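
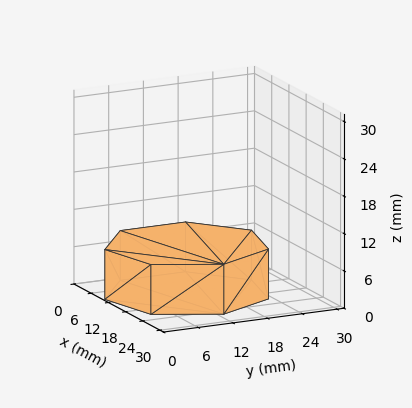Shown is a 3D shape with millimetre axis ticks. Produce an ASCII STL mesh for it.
Reading the render: the shape is a regular 7-sided prism (a cylinder approximated with 7 flat sides), circumscribed radius ≈ 13 mm, height ≈ 8 mm (dimensions read to the nearest mm from the axis ticks). For the STL, each face is triangulated and given an outward normal.

solid part
  facet normal 0.0000 0.0000 -1.0000
    outer loop
      vertex 10.11 25.67 0.00
      vertex 21.11 23.16 0.00
      vertex 26.00 13.00 0.00
    endloop
  endfacet
  facet normal 0.0000 0.0000 -1.0000
    outer loop
      vertex 1.29 18.64 0.00
      vertex 10.11 25.67 0.00
      vertex 26.00 13.00 0.00
    endloop
  endfacet
  facet normal 0.0000 0.0000 -1.0000
    outer loop
      vertex 1.29 7.36 0.00
      vertex 1.29 18.64 0.00
      vertex 26.00 13.00 0.00
    endloop
  endfacet
  facet normal 0.0000 0.0000 -1.0000
    outer loop
      vertex 10.11 0.33 0.00
      vertex 1.29 7.36 0.00
      vertex 26.00 13.00 0.00
    endloop
  endfacet
  facet normal 0.0000 0.0000 -1.0000
    outer loop
      vertex 21.11 2.84 0.00
      vertex 10.11 0.33 0.00
      vertex 26.00 13.00 0.00
    endloop
  endfacet
  facet normal 0.0000 0.0000 1.0000
    outer loop
      vertex 26.00 13.00 8.00
      vertex 21.11 23.16 8.00
      vertex 10.11 25.67 8.00
    endloop
  endfacet
  facet normal 0.0000 0.0000 1.0000
    outer loop
      vertex 26.00 13.00 8.00
      vertex 10.11 25.67 8.00
      vertex 1.29 18.64 8.00
    endloop
  endfacet
  facet normal 0.0000 0.0000 1.0000
    outer loop
      vertex 26.00 13.00 8.00
      vertex 1.29 18.64 8.00
      vertex 1.29 7.36 8.00
    endloop
  endfacet
  facet normal 0.0000 0.0000 1.0000
    outer loop
      vertex 26.00 13.00 8.00
      vertex 1.29 7.36 8.00
      vertex 10.11 0.33 8.00
    endloop
  endfacet
  facet normal 0.0000 0.0000 1.0000
    outer loop
      vertex 26.00 13.00 8.00
      vertex 10.11 0.33 8.00
      vertex 21.11 2.84 8.00
    endloop
  endfacet
  facet normal 0.9011 0.4337 0.0000
    outer loop
      vertex 26.00 13.00 0.00
      vertex 21.11 23.16 0.00
      vertex 21.11 23.16 8.00
    endloop
  endfacet
  facet normal 0.9011 0.4337 0.0000
    outer loop
      vertex 26.00 13.00 0.00
      vertex 21.11 23.16 8.00
      vertex 26.00 13.00 8.00
    endloop
  endfacet
  facet normal 0.2225 0.9749 0.0000
    outer loop
      vertex 21.11 23.16 0.00
      vertex 10.11 25.67 0.00
      vertex 10.11 25.67 8.00
    endloop
  endfacet
  facet normal 0.2225 0.9749 0.0000
    outer loop
      vertex 21.11 23.16 0.00
      vertex 10.11 25.67 8.00
      vertex 21.11 23.16 8.00
    endloop
  endfacet
  facet normal -0.6233 0.7820 0.0000
    outer loop
      vertex 10.11 25.67 0.00
      vertex 1.29 18.64 0.00
      vertex 1.29 18.64 8.00
    endloop
  endfacet
  facet normal -0.6233 0.7820 0.0000
    outer loop
      vertex 10.11 25.67 0.00
      vertex 1.29 18.64 8.00
      vertex 10.11 25.67 8.00
    endloop
  endfacet
  facet normal -1.0000 0.0000 0.0000
    outer loop
      vertex 1.29 18.64 0.00
      vertex 1.29 7.36 0.00
      vertex 1.29 7.36 8.00
    endloop
  endfacet
  facet normal -1.0000 0.0000 0.0000
    outer loop
      vertex 1.29 18.64 0.00
      vertex 1.29 7.36 8.00
      vertex 1.29 18.64 8.00
    endloop
  endfacet
  facet normal -0.6233 -0.7820 0.0000
    outer loop
      vertex 1.29 7.36 0.00
      vertex 10.11 0.33 0.00
      vertex 10.11 0.33 8.00
    endloop
  endfacet
  facet normal -0.6233 -0.7820 0.0000
    outer loop
      vertex 1.29 7.36 0.00
      vertex 10.11 0.33 8.00
      vertex 1.29 7.36 8.00
    endloop
  endfacet
  facet normal 0.2225 -0.9749 0.0000
    outer loop
      vertex 10.11 0.33 0.00
      vertex 21.11 2.84 0.00
      vertex 21.11 2.84 8.00
    endloop
  endfacet
  facet normal 0.2225 -0.9749 0.0000
    outer loop
      vertex 10.11 0.33 0.00
      vertex 21.11 2.84 8.00
      vertex 10.11 0.33 8.00
    endloop
  endfacet
  facet normal 0.9011 -0.4337 0.0000
    outer loop
      vertex 21.11 2.84 0.00
      vertex 26.00 13.00 0.00
      vertex 26.00 13.00 8.00
    endloop
  endfacet
  facet normal 0.9011 -0.4337 0.0000
    outer loop
      vertex 21.11 2.84 0.00
      vertex 26.00 13.00 8.00
      vertex 21.11 2.84 8.00
    endloop
  endfacet
endsolid part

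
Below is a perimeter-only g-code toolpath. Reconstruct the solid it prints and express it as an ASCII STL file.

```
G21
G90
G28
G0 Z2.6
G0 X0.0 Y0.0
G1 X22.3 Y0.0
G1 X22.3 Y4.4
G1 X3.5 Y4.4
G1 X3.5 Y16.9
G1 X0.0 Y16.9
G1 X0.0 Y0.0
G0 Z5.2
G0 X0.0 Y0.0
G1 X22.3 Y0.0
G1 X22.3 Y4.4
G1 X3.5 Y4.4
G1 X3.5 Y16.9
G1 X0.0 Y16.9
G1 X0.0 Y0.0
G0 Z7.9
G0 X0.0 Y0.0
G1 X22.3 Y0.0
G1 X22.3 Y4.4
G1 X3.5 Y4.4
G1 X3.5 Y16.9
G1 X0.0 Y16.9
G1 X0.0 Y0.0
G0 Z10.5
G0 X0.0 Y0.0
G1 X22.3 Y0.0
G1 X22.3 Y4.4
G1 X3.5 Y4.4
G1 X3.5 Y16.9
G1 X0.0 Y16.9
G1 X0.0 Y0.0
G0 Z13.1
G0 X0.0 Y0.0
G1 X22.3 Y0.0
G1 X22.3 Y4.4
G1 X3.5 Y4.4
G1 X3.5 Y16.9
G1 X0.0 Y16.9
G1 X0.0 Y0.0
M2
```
solid part
  facet normal 0.0000 0.0000 -1.0000
    outer loop
      vertex 22.3 4.4 0.0
      vertex 22.3 0.0 0.0
      vertex 0.0 0.0 0.0
    endloop
  endfacet
  facet normal 0.0000 0.0000 -1.0000
    outer loop
      vertex 3.5 4.4 0.0
      vertex 22.3 4.4 0.0
      vertex 0.0 0.0 0.0
    endloop
  endfacet
  facet normal 0.0000 0.0000 -1.0000
    outer loop
      vertex 3.5 16.9 0.0
      vertex 3.5 4.4 0.0
      vertex 0.0 0.0 0.0
    endloop
  endfacet
  facet normal 0.0000 0.0000 -1.0000
    outer loop
      vertex 0.0 16.9 0.0
      vertex 3.5 16.9 0.0
      vertex 0.0 0.0 0.0
    endloop
  endfacet
  facet normal 0.0000 0.0000 1.0000
    outer loop
      vertex 0.0 0.0 13.1
      vertex 22.3 0.0 13.1
      vertex 22.3 4.4 13.1
    endloop
  endfacet
  facet normal 0.0000 0.0000 1.0000
    outer loop
      vertex 0.0 0.0 13.1
      vertex 22.3 4.4 13.1
      vertex 3.5 4.4 13.1
    endloop
  endfacet
  facet normal 0.0000 0.0000 1.0000
    outer loop
      vertex 0.0 0.0 13.1
      vertex 3.5 4.4 13.1
      vertex 3.5 16.9 13.1
    endloop
  endfacet
  facet normal 0.0000 0.0000 1.0000
    outer loop
      vertex 0.0 0.0 13.1
      vertex 3.5 16.9 13.1
      vertex 0.0 16.9 13.1
    endloop
  endfacet
  facet normal 0.0000 -1.0000 0.0000
    outer loop
      vertex 0.0 0.0 0.0
      vertex 22.3 0.0 0.0
      vertex 22.3 0.0 13.1
    endloop
  endfacet
  facet normal 0.0000 -1.0000 0.0000
    outer loop
      vertex 0.0 0.0 0.0
      vertex 22.3 0.0 13.1
      vertex 0.0 0.0 13.1
    endloop
  endfacet
  facet normal 1.0000 0.0000 0.0000
    outer loop
      vertex 22.3 0.0 0.0
      vertex 22.3 4.4 0.0
      vertex 22.3 4.4 13.1
    endloop
  endfacet
  facet normal 1.0000 0.0000 0.0000
    outer loop
      vertex 22.3 0.0 0.0
      vertex 22.3 4.4 13.1
      vertex 22.3 0.0 13.1
    endloop
  endfacet
  facet normal 0.0000 1.0000 0.0000
    outer loop
      vertex 22.3 4.4 0.0
      vertex 3.5 4.4 0.0
      vertex 3.5 4.4 13.1
    endloop
  endfacet
  facet normal 0.0000 1.0000 0.0000
    outer loop
      vertex 22.3 4.4 0.0
      vertex 3.5 4.4 13.1
      vertex 22.3 4.4 13.1
    endloop
  endfacet
  facet normal 1.0000 0.0000 0.0000
    outer loop
      vertex 3.5 4.4 0.0
      vertex 3.5 16.9 0.0
      vertex 3.5 16.9 13.1
    endloop
  endfacet
  facet normal 1.0000 0.0000 0.0000
    outer loop
      vertex 3.5 4.4 0.0
      vertex 3.5 16.9 13.1
      vertex 3.5 4.4 13.1
    endloop
  endfacet
  facet normal 0.0000 1.0000 0.0000
    outer loop
      vertex 3.5 16.9 0.0
      vertex 0.0 16.9 0.0
      vertex 0.0 16.9 13.1
    endloop
  endfacet
  facet normal 0.0000 1.0000 0.0000
    outer loop
      vertex 3.5 16.9 0.0
      vertex 0.0 16.9 13.1
      vertex 3.5 16.9 13.1
    endloop
  endfacet
  facet normal -1.0000 0.0000 0.0000
    outer loop
      vertex 0.0 16.9 0.0
      vertex 0.0 0.0 0.0
      vertex 0.0 0.0 13.1
    endloop
  endfacet
  facet normal -1.0000 0.0000 0.0000
    outer loop
      vertex 0.0 16.9 0.0
      vertex 0.0 0.0 13.1
      vertex 0.0 16.9 13.1
    endloop
  endfacet
endsolid part

The G0 Z moves step by Δz≈2.6 mm. Every layer's G1 loop is the same polygon, so the solid is a straight extrusion of it from z=0 to z≈13.1. Closing with flat bottom and top caps and triangulating gives 20 facets — an L-shaped prism: outer 22.3 × 16.9 mm, arm thicknesses ≈ 4.4 mm (horizontal) and 3.5 mm (vertical), extruded 13.1 mm in z.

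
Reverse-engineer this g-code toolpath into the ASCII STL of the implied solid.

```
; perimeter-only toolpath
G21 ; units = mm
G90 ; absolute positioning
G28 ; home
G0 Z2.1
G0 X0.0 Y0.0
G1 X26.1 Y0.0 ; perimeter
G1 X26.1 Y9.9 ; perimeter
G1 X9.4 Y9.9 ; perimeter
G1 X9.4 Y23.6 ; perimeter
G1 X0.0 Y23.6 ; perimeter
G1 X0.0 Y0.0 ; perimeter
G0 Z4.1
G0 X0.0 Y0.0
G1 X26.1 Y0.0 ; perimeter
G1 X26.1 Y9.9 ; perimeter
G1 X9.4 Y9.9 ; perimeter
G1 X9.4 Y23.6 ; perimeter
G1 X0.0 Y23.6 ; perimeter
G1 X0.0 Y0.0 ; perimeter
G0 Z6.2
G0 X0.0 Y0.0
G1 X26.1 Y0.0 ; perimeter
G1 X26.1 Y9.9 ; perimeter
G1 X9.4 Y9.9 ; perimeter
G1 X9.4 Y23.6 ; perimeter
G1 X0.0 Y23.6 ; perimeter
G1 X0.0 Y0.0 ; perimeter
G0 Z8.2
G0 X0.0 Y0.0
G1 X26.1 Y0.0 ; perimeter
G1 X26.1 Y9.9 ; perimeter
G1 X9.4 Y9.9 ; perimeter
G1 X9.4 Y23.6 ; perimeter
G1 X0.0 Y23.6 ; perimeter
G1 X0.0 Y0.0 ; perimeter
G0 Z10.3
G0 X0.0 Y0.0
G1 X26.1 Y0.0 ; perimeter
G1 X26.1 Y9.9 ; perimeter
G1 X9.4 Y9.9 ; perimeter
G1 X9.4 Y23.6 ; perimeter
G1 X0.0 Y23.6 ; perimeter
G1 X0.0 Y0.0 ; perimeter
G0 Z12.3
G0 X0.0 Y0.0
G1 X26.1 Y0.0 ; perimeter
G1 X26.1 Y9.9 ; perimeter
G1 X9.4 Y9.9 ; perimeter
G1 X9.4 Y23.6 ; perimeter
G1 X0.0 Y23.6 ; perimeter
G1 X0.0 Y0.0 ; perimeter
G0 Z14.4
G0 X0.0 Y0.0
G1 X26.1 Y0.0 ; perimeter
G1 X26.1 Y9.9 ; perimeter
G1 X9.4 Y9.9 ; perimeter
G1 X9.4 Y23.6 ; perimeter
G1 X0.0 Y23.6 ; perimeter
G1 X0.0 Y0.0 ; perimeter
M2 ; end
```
solid part
  facet normal 0.0000 0.0000 -1.0000
    outer loop
      vertex 26.1 9.9 0.0
      vertex 26.1 0.0 0.0
      vertex 0.0 0.0 0.0
    endloop
  endfacet
  facet normal 0.0000 0.0000 -1.0000
    outer loop
      vertex 9.4 9.9 0.0
      vertex 26.1 9.9 0.0
      vertex 0.0 0.0 0.0
    endloop
  endfacet
  facet normal 0.0000 0.0000 -1.0000
    outer loop
      vertex 9.4 23.6 0.0
      vertex 9.4 9.9 0.0
      vertex 0.0 0.0 0.0
    endloop
  endfacet
  facet normal 0.0000 0.0000 -1.0000
    outer loop
      vertex 0.0 23.6 0.0
      vertex 9.4 23.6 0.0
      vertex 0.0 0.0 0.0
    endloop
  endfacet
  facet normal 0.0000 0.0000 1.0000
    outer loop
      vertex 0.0 0.0 14.4
      vertex 26.1 0.0 14.4
      vertex 26.1 9.9 14.4
    endloop
  endfacet
  facet normal 0.0000 0.0000 1.0000
    outer loop
      vertex 0.0 0.0 14.4
      vertex 26.1 9.9 14.4
      vertex 9.4 9.9 14.4
    endloop
  endfacet
  facet normal 0.0000 0.0000 1.0000
    outer loop
      vertex 0.0 0.0 14.4
      vertex 9.4 9.9 14.4
      vertex 9.4 23.6 14.4
    endloop
  endfacet
  facet normal 0.0000 0.0000 1.0000
    outer loop
      vertex 0.0 0.0 14.4
      vertex 9.4 23.6 14.4
      vertex 0.0 23.6 14.4
    endloop
  endfacet
  facet normal 0.0000 -1.0000 0.0000
    outer loop
      vertex 0.0 0.0 0.0
      vertex 26.1 0.0 0.0
      vertex 26.1 0.0 14.4
    endloop
  endfacet
  facet normal 0.0000 -1.0000 0.0000
    outer loop
      vertex 0.0 0.0 0.0
      vertex 26.1 0.0 14.4
      vertex 0.0 0.0 14.4
    endloop
  endfacet
  facet normal 1.0000 0.0000 0.0000
    outer loop
      vertex 26.1 0.0 0.0
      vertex 26.1 9.9 0.0
      vertex 26.1 9.9 14.4
    endloop
  endfacet
  facet normal 1.0000 0.0000 0.0000
    outer loop
      vertex 26.1 0.0 0.0
      vertex 26.1 9.9 14.4
      vertex 26.1 0.0 14.4
    endloop
  endfacet
  facet normal 0.0000 1.0000 0.0000
    outer loop
      vertex 26.1 9.9 0.0
      vertex 9.4 9.9 0.0
      vertex 9.4 9.9 14.4
    endloop
  endfacet
  facet normal 0.0000 1.0000 0.0000
    outer loop
      vertex 26.1 9.9 0.0
      vertex 9.4 9.9 14.4
      vertex 26.1 9.9 14.4
    endloop
  endfacet
  facet normal 1.0000 0.0000 0.0000
    outer loop
      vertex 9.4 9.9 0.0
      vertex 9.4 23.6 0.0
      vertex 9.4 23.6 14.4
    endloop
  endfacet
  facet normal 1.0000 0.0000 0.0000
    outer loop
      vertex 9.4 9.9 0.0
      vertex 9.4 23.6 14.4
      vertex 9.4 9.9 14.4
    endloop
  endfacet
  facet normal 0.0000 1.0000 0.0000
    outer loop
      vertex 9.4 23.6 0.0
      vertex 0.0 23.6 0.0
      vertex 0.0 23.6 14.4
    endloop
  endfacet
  facet normal 0.0000 1.0000 0.0000
    outer loop
      vertex 9.4 23.6 0.0
      vertex 0.0 23.6 14.4
      vertex 9.4 23.6 14.4
    endloop
  endfacet
  facet normal -1.0000 0.0000 0.0000
    outer loop
      vertex 0.0 23.6 0.0
      vertex 0.0 0.0 0.0
      vertex 0.0 0.0 14.4
    endloop
  endfacet
  facet normal -1.0000 0.0000 0.0000
    outer loop
      vertex 0.0 23.6 0.0
      vertex 0.0 0.0 14.4
      vertex 0.0 23.6 14.4
    endloop
  endfacet
endsolid part

The G0 Z moves step by Δz≈2.1 mm. Every layer's G1 loop is the same polygon, so the solid is a straight extrusion of it from z=0 to z≈14.4. Closing with flat bottom and top caps and triangulating gives 20 facets — an L-shaped prism: outer 26.1 × 23.6 mm, arm thicknesses ≈ 9.9 mm (horizontal) and 9.4 mm (vertical), extruded 14.4 mm in z.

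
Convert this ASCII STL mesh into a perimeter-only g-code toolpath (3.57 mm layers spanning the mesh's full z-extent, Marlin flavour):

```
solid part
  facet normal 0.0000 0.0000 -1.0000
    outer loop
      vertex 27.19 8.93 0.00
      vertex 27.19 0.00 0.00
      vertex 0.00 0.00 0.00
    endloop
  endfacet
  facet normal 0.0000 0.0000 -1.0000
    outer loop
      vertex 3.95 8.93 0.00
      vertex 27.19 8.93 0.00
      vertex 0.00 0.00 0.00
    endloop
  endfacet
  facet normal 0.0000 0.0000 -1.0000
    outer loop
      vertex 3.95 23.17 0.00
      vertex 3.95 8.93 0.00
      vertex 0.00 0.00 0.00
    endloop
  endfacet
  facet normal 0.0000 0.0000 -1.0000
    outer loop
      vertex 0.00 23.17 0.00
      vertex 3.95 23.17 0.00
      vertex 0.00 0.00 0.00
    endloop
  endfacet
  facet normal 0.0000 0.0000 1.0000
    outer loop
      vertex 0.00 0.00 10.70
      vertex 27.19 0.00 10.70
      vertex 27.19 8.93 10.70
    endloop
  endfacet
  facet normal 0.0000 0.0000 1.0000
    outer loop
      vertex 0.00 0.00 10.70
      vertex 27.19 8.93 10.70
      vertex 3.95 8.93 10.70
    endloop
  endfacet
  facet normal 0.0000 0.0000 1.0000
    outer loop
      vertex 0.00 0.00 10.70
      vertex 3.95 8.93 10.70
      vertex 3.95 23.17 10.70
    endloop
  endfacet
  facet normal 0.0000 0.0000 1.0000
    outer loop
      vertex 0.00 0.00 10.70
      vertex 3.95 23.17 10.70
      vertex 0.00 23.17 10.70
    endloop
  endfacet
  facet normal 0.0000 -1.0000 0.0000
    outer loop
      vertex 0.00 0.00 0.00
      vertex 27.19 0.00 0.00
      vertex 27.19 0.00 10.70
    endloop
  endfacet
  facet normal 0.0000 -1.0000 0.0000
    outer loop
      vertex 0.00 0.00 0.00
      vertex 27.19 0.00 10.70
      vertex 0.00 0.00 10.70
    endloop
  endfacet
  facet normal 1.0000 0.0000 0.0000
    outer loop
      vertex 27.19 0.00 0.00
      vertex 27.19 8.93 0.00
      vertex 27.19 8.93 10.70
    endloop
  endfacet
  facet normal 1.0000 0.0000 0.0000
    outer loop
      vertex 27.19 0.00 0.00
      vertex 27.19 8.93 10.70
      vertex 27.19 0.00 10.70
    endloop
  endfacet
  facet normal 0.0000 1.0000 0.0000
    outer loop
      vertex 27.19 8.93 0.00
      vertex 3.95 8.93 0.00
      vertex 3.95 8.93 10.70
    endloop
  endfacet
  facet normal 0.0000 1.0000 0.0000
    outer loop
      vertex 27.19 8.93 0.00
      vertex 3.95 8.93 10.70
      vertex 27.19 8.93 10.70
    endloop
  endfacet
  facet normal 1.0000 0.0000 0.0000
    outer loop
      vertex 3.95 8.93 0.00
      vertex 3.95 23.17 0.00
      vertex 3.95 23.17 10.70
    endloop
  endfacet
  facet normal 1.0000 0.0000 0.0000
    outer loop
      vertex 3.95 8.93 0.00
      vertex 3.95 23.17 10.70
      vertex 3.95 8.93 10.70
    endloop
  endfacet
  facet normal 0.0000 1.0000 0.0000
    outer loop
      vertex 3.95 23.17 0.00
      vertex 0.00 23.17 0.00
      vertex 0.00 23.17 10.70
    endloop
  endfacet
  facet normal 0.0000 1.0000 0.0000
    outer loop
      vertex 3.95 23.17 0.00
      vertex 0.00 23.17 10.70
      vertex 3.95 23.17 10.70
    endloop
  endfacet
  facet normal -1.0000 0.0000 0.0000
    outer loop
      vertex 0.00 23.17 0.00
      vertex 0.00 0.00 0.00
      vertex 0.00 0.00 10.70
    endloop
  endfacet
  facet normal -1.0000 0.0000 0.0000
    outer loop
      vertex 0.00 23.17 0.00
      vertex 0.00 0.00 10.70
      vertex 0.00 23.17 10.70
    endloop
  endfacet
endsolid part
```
; perimeter-only toolpath
G21 ; units = mm
G90 ; absolute positioning
G28 ; home
; layer 1
G0 Z3.57
G0 X0.00 Y0.00
G1 X27.19 Y0.00
G1 X27.19 Y8.93
G1 X3.95 Y8.93
G1 X3.95 Y23.17
G1 X0.00 Y23.17
G1 X0.00 Y0.00
; layer 2
G0 Z7.13
G0 X0.00 Y0.00
G1 X27.19 Y0.00
G1 X27.19 Y8.93
G1 X3.95 Y8.93
G1 X3.95 Y23.17
G1 X0.00 Y23.17
G1 X0.00 Y0.00
; layer 3
G0 Z10.70
G0 X0.00 Y0.00
G1 X27.19 Y0.00
G1 X27.19 Y8.93
G1 X3.95 Y8.93
G1 X3.95 Y23.17
G1 X0.00 Y23.17
G1 X0.00 Y0.00
M2 ; end

The solid is an L-shaped prism: outer 27.2 × 23.2 mm, arm thicknesses ≈ 8.93 mm (horizontal) and 3.95 mm (vertical), extruded 10.7 mm in z. Slicing at Δz = 3.57 mm — 3 equal slices spanning the solid's height, so layer i sits at z = i·h/3 — gives 3 non-empty perimeters. Each is a 6-segment closed polygon; G0 lifts to the layer z and rapids to the start vertex, then G1 traces the edges.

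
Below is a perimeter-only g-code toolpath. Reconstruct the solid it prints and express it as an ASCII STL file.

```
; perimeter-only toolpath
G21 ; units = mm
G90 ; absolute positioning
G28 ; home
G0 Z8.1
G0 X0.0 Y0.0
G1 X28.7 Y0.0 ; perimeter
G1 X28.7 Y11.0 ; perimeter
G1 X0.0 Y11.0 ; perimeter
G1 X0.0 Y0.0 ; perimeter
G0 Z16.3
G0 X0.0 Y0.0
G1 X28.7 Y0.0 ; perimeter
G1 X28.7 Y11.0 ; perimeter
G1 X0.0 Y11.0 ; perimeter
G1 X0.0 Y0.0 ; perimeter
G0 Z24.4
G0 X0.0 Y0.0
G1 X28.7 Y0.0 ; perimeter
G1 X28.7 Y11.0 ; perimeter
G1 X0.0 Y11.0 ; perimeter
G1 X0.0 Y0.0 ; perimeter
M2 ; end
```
solid part
  facet normal 0.0000 0.0000 -1.0000
    outer loop
      vertex 28.7 11.0 0.0
      vertex 28.7 0.0 0.0
      vertex 0.0 0.0 0.0
    endloop
  endfacet
  facet normal 0.0000 0.0000 -1.0000
    outer loop
      vertex 0.0 11.0 0.0
      vertex 28.7 11.0 0.0
      vertex 0.0 0.0 0.0
    endloop
  endfacet
  facet normal 0.0000 0.0000 1.0000
    outer loop
      vertex 0.0 0.0 24.4
      vertex 28.7 0.0 24.4
      vertex 28.7 11.0 24.4
    endloop
  endfacet
  facet normal 0.0000 0.0000 1.0000
    outer loop
      vertex 0.0 0.0 24.4
      vertex 28.7 11.0 24.4
      vertex 0.0 11.0 24.4
    endloop
  endfacet
  facet normal 0.0000 -1.0000 0.0000
    outer loop
      vertex 0.0 0.0 0.0
      vertex 28.7 0.0 0.0
      vertex 28.7 0.0 24.4
    endloop
  endfacet
  facet normal 0.0000 -1.0000 0.0000
    outer loop
      vertex 0.0 0.0 0.0
      vertex 28.7 0.0 24.4
      vertex 0.0 0.0 24.4
    endloop
  endfacet
  facet normal 0.0000 1.0000 0.0000
    outer loop
      vertex 28.7 11.0 24.4
      vertex 28.7 11.0 0.0
      vertex 0.0 11.0 0.0
    endloop
  endfacet
  facet normal 0.0000 1.0000 0.0000
    outer loop
      vertex 0.0 11.0 24.4
      vertex 28.7 11.0 24.4
      vertex 0.0 11.0 0.0
    endloop
  endfacet
  facet normal -1.0000 0.0000 0.0000
    outer loop
      vertex 0.0 11.0 24.4
      vertex 0.0 11.0 0.0
      vertex 0.0 0.0 0.0
    endloop
  endfacet
  facet normal -1.0000 0.0000 0.0000
    outer loop
      vertex 0.0 0.0 24.4
      vertex 0.0 11.0 24.4
      vertex 0.0 0.0 0.0
    endloop
  endfacet
  facet normal 1.0000 0.0000 0.0000
    outer loop
      vertex 28.7 0.0 0.0
      vertex 28.7 11.0 0.0
      vertex 28.7 11.0 24.4
    endloop
  endfacet
  facet normal 1.0000 0.0000 0.0000
    outer loop
      vertex 28.7 0.0 0.0
      vertex 28.7 11.0 24.4
      vertex 28.7 0.0 24.4
    endloop
  endfacet
endsolid part

The G0 Z moves step by Δz≈8.1 mm. Every layer's G1 loop is the same polygon, so the solid is a straight extrusion of it from z=0 to z≈24.4. Closing with flat bottom and top caps and triangulating gives 12 facets — a rectangular box, roughly 28.7 × 11 mm footprint and 24.4 mm tall.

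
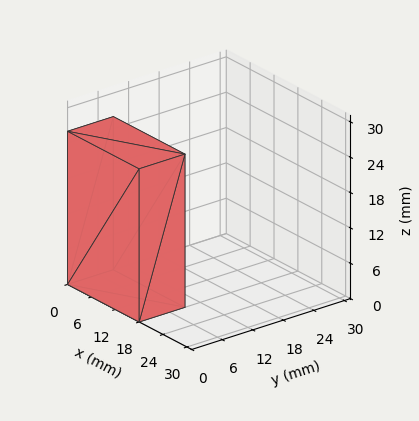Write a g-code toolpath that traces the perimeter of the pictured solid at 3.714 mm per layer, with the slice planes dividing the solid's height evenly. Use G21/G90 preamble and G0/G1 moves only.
Reading the render: the shape is a rectangular box, roughly 18 × 9 mm footprint and 26 mm tall (dimensions read to the nearest mm from the axis ticks). For the g-code, the solid's height is divided into equal slices at the stated Δz and each level perimeter traced with G1 moves after a G0 lift.

; perimeter-only toolpath
G21 ; units = mm
G90 ; absolute positioning
G28 ; home
; layer 1
G0 Z3.714
G0 X0.000 Y0.000
G1 X18.000 Y0.000
G1 X18.000 Y9.000
G1 X0.000 Y9.000
G1 X0.000 Y0.000
; layer 2
G0 Z7.429
G0 X0.000 Y0.000
G1 X18.000 Y0.000
G1 X18.000 Y9.000
G1 X0.000 Y9.000
G1 X0.000 Y0.000
; layer 3
G0 Z11.143
G0 X0.000 Y0.000
G1 X18.000 Y0.000
G1 X18.000 Y9.000
G1 X0.000 Y9.000
G1 X0.000 Y0.000
; layer 4
G0 Z14.857
G0 X0.000 Y0.000
G1 X18.000 Y0.000
G1 X18.000 Y9.000
G1 X0.000 Y9.000
G1 X0.000 Y0.000
; layer 5
G0 Z18.571
G0 X0.000 Y0.000
G1 X18.000 Y0.000
G1 X18.000 Y9.000
G1 X0.000 Y9.000
G1 X0.000 Y0.000
; layer 6
G0 Z22.286
G0 X0.000 Y0.000
G1 X18.000 Y0.000
G1 X18.000 Y9.000
G1 X0.000 Y9.000
G1 X0.000 Y0.000
; layer 7
G0 Z26.000
G0 X0.000 Y0.000
G1 X18.000 Y0.000
G1 X18.000 Y9.000
G1 X0.000 Y9.000
G1 X0.000 Y0.000
M2 ; end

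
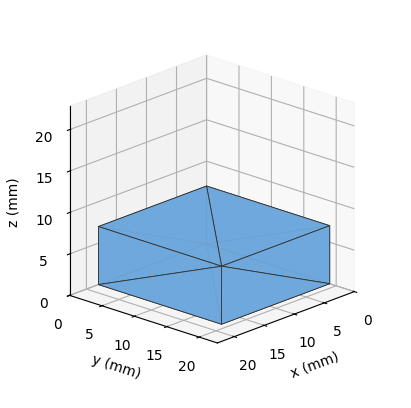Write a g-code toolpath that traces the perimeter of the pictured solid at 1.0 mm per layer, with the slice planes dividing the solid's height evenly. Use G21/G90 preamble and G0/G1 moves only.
Reading the render: the shape is a rectangular box, roughly 18 × 19 mm footprint and 7 mm tall (dimensions read to the nearest mm from the axis ticks). For the g-code, the solid's height is divided into equal slices at the stated Δz and each level perimeter traced with G1 moves after a G0 lift.

; perimeter-only toolpath
G21 ; units = mm
G90 ; absolute positioning
G28 ; home
; layer 1
G0 Z1.0
G0 X0.0 Y0.0
G1 X18.0 Y0.0
G1 X18.0 Y19.0
G1 X0.0 Y19.0
G1 X0.0 Y0.0
; layer 2
G0 Z2.0
G0 X0.0 Y0.0
G1 X18.0 Y0.0
G1 X18.0 Y19.0
G1 X0.0 Y19.0
G1 X0.0 Y0.0
; layer 3
G0 Z3.0
G0 X0.0 Y0.0
G1 X18.0 Y0.0
G1 X18.0 Y19.0
G1 X0.0 Y19.0
G1 X0.0 Y0.0
; layer 4
G0 Z4.0
G0 X0.0 Y0.0
G1 X18.0 Y0.0
G1 X18.0 Y19.0
G1 X0.0 Y19.0
G1 X0.0 Y0.0
; layer 5
G0 Z5.0
G0 X0.0 Y0.0
G1 X18.0 Y0.0
G1 X18.0 Y19.0
G1 X0.0 Y19.0
G1 X0.0 Y0.0
; layer 6
G0 Z6.0
G0 X0.0 Y0.0
G1 X18.0 Y0.0
G1 X18.0 Y19.0
G1 X0.0 Y19.0
G1 X0.0 Y0.0
; layer 7
G0 Z7.0
G0 X0.0 Y0.0
G1 X18.0 Y0.0
G1 X18.0 Y19.0
G1 X0.0 Y19.0
G1 X0.0 Y0.0
M2 ; end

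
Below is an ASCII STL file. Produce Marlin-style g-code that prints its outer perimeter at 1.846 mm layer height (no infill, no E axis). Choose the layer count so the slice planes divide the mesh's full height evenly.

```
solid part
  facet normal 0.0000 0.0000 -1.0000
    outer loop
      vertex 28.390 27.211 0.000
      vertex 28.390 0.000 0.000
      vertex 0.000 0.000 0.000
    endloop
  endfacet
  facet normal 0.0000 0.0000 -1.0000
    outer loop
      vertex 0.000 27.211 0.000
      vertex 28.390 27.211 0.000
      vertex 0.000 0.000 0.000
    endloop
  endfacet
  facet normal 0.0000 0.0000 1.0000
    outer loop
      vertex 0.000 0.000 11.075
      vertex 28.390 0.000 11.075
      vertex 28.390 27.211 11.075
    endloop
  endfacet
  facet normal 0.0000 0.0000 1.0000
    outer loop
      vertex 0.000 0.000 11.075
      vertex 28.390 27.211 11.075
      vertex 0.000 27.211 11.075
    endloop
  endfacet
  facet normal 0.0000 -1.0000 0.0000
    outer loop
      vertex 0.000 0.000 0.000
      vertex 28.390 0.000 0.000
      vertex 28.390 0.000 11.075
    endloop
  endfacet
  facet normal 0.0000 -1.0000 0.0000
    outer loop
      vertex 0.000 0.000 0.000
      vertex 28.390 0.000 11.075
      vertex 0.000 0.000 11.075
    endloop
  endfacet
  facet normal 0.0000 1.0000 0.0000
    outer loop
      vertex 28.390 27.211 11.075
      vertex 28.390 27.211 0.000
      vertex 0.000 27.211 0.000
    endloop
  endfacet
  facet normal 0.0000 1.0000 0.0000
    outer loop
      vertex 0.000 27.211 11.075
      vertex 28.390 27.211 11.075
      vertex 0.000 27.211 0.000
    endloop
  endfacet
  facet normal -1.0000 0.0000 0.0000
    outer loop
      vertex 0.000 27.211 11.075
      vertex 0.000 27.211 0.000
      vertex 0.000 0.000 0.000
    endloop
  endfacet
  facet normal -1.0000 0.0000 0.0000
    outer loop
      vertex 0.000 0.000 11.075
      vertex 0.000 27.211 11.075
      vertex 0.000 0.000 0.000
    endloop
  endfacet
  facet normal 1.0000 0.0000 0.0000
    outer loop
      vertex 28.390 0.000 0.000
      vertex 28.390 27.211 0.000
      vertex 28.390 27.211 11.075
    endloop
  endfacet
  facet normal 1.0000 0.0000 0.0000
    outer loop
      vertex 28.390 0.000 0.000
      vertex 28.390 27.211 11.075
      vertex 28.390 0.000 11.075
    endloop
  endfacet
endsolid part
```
; perimeter-only toolpath
G21 ; units = mm
G90 ; absolute positioning
G28 ; home
; layer 1
G0 Z1.846
G0 X0.000 Y0.000
G1 X28.390 Y0.000
G1 X28.390 Y27.211
G1 X0.000 Y27.211
G1 X0.000 Y0.000
; layer 2
G0 Z3.692
G0 X0.000 Y0.000
G1 X28.390 Y0.000
G1 X28.390 Y27.211
G1 X0.000 Y27.211
G1 X0.000 Y0.000
; layer 3
G0 Z5.537
G0 X0.000 Y0.000
G1 X28.390 Y0.000
G1 X28.390 Y27.211
G1 X0.000 Y27.211
G1 X0.000 Y0.000
; layer 4
G0 Z7.383
G0 X0.000 Y0.000
G1 X28.390 Y0.000
G1 X28.390 Y27.211
G1 X0.000 Y27.211
G1 X0.000 Y0.000
; layer 5
G0 Z9.229
G0 X0.000 Y0.000
G1 X28.390 Y0.000
G1 X28.390 Y27.211
G1 X0.000 Y27.211
G1 X0.000 Y0.000
; layer 6
G0 Z11.075
G0 X0.000 Y0.000
G1 X28.390 Y0.000
G1 X28.390 Y27.211
G1 X0.000 Y27.211
G1 X0.000 Y0.000
M2 ; end

The solid is a rectangular box, roughly 28.4 × 27.2 mm footprint and 11.1 mm tall. Slicing at Δz = 1.846 mm — 6 equal slices spanning the solid's height, so layer i sits at z = i·h/6 — gives 6 non-empty perimeters. Each is a 4-segment closed polygon; G0 lifts to the layer z and rapids to the start vertex, then G1 traces the edges.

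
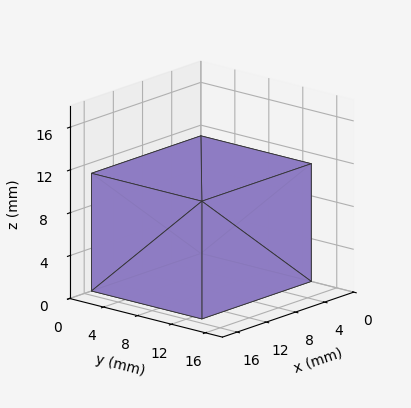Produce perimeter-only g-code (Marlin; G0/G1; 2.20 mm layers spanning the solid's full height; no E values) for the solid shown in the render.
Reading the render: the shape is a rectangular box, roughly 15 × 13 mm footprint and 11 mm tall (dimensions read to the nearest mm from the axis ticks). For the g-code, the solid's height is divided into equal slices at the stated Δz and each level perimeter traced with G1 moves after a G0 lift.

; perimeter-only toolpath
G21 ; units = mm
G90 ; absolute positioning
G28 ; home
; layer 1
G0 Z2.20
G0 X0.00 Y0.00
G1 X15.00 Y0.00
G1 X15.00 Y13.00
G1 X0.00 Y13.00
G1 X0.00 Y0.00
; layer 2
G0 Z4.40
G0 X0.00 Y0.00
G1 X15.00 Y0.00
G1 X15.00 Y13.00
G1 X0.00 Y13.00
G1 X0.00 Y0.00
; layer 3
G0 Z6.60
G0 X0.00 Y0.00
G1 X15.00 Y0.00
G1 X15.00 Y13.00
G1 X0.00 Y13.00
G1 X0.00 Y0.00
; layer 4
G0 Z8.80
G0 X0.00 Y0.00
G1 X15.00 Y0.00
G1 X15.00 Y13.00
G1 X0.00 Y13.00
G1 X0.00 Y0.00
; layer 5
G0 Z11.00
G0 X0.00 Y0.00
G1 X15.00 Y0.00
G1 X15.00 Y13.00
G1 X0.00 Y13.00
G1 X0.00 Y0.00
M2 ; end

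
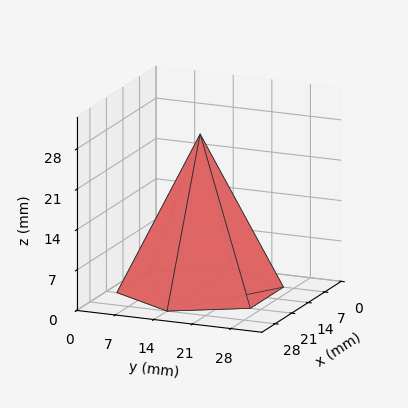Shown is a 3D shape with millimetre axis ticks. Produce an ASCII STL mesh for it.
Reading the render: the shape is a regular 6-sided pyramid, base circumscribed radius ≈ 14 mm, apex at z ≈ 27 mm (dimensions read to the nearest mm from the axis ticks). For the STL, each face is triangulated and given an outward normal.

solid part
  facet normal 0.0000 0.0000 -1.0000
    outer loop
      vertex 7.0 26.1 0.0
      vertex 21.0 26.1 0.0
      vertex 28.0 14.0 0.0
    endloop
  endfacet
  facet normal 0.0000 0.0000 -1.0000
    outer loop
      vertex 0.0 14.0 0.0
      vertex 7.0 26.1 0.0
      vertex 28.0 14.0 0.0
    endloop
  endfacet
  facet normal 0.0000 0.0000 -1.0000
    outer loop
      vertex 7.0 1.9 0.0
      vertex 0.0 14.0 0.0
      vertex 28.0 14.0 0.0
    endloop
  endfacet
  facet normal 0.0000 0.0000 -1.0000
    outer loop
      vertex 21.0 1.9 0.0
      vertex 7.0 1.9 0.0
      vertex 28.0 14.0 0.0
    endloop
  endfacet
  facet normal 0.7897 0.4568 0.4095
    outer loop
      vertex 28.0 14.0 0.0
      vertex 21.0 26.1 0.0
      vertex 14.0 14.0 27.0
    endloop
  endfacet
  facet normal 0.0000 0.9126 0.4090
    outer loop
      vertex 21.0 26.1 0.0
      vertex 7.0 26.1 0.0
      vertex 14.0 14.0 27.0
    endloop
  endfacet
  facet normal -0.7897 0.4568 0.4095
    outer loop
      vertex 7.0 26.1 0.0
      vertex 0.0 14.0 0.0
      vertex 14.0 14.0 27.0
    endloop
  endfacet
  facet normal -0.7897 -0.4568 0.4095
    outer loop
      vertex 0.0 14.0 0.0
      vertex 7.0 1.9 0.0
      vertex 14.0 14.0 27.0
    endloop
  endfacet
  facet normal 0.0000 -0.9126 0.4090
    outer loop
      vertex 7.0 1.9 0.0
      vertex 21.0 1.9 0.0
      vertex 14.0 14.0 27.0
    endloop
  endfacet
  facet normal 0.7897 -0.4568 0.4095
    outer loop
      vertex 21.0 1.9 0.0
      vertex 28.0 14.0 0.0
      vertex 14.0 14.0 27.0
    endloop
  endfacet
endsolid part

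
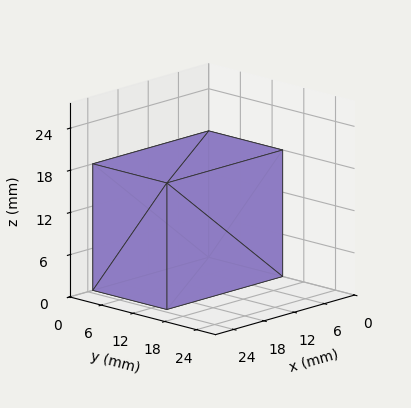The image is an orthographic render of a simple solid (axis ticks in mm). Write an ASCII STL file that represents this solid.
Reading the render: the shape is a rectangular box, roughly 23 × 14 mm footprint and 18 mm tall (dimensions read to the nearest mm from the axis ticks). For the STL, each face is triangulated and given an outward normal.

solid part
  facet normal 0.0000 0.0000 -1.0000
    outer loop
      vertex 23.00 14.00 0.00
      vertex 23.00 0.00 0.00
      vertex 0.00 0.00 0.00
    endloop
  endfacet
  facet normal 0.0000 0.0000 -1.0000
    outer loop
      vertex 0.00 14.00 0.00
      vertex 23.00 14.00 0.00
      vertex 0.00 0.00 0.00
    endloop
  endfacet
  facet normal 0.0000 0.0000 1.0000
    outer loop
      vertex 0.00 0.00 18.00
      vertex 23.00 0.00 18.00
      vertex 23.00 14.00 18.00
    endloop
  endfacet
  facet normal 0.0000 0.0000 1.0000
    outer loop
      vertex 0.00 0.00 18.00
      vertex 23.00 14.00 18.00
      vertex 0.00 14.00 18.00
    endloop
  endfacet
  facet normal 0.0000 -1.0000 0.0000
    outer loop
      vertex 0.00 0.00 0.00
      vertex 23.00 0.00 0.00
      vertex 23.00 0.00 18.00
    endloop
  endfacet
  facet normal 0.0000 -1.0000 0.0000
    outer loop
      vertex 0.00 0.00 0.00
      vertex 23.00 0.00 18.00
      vertex 0.00 0.00 18.00
    endloop
  endfacet
  facet normal 0.0000 1.0000 0.0000
    outer loop
      vertex 23.00 14.00 18.00
      vertex 23.00 14.00 0.00
      vertex 0.00 14.00 0.00
    endloop
  endfacet
  facet normal 0.0000 1.0000 0.0000
    outer loop
      vertex 0.00 14.00 18.00
      vertex 23.00 14.00 18.00
      vertex 0.00 14.00 0.00
    endloop
  endfacet
  facet normal -1.0000 0.0000 0.0000
    outer loop
      vertex 0.00 14.00 18.00
      vertex 0.00 14.00 0.00
      vertex 0.00 0.00 0.00
    endloop
  endfacet
  facet normal -1.0000 0.0000 0.0000
    outer loop
      vertex 0.00 0.00 18.00
      vertex 0.00 14.00 18.00
      vertex 0.00 0.00 0.00
    endloop
  endfacet
  facet normal 1.0000 0.0000 0.0000
    outer loop
      vertex 23.00 0.00 0.00
      vertex 23.00 14.00 0.00
      vertex 23.00 14.00 18.00
    endloop
  endfacet
  facet normal 1.0000 0.0000 0.0000
    outer loop
      vertex 23.00 0.00 0.00
      vertex 23.00 14.00 18.00
      vertex 23.00 0.00 18.00
    endloop
  endfacet
endsolid part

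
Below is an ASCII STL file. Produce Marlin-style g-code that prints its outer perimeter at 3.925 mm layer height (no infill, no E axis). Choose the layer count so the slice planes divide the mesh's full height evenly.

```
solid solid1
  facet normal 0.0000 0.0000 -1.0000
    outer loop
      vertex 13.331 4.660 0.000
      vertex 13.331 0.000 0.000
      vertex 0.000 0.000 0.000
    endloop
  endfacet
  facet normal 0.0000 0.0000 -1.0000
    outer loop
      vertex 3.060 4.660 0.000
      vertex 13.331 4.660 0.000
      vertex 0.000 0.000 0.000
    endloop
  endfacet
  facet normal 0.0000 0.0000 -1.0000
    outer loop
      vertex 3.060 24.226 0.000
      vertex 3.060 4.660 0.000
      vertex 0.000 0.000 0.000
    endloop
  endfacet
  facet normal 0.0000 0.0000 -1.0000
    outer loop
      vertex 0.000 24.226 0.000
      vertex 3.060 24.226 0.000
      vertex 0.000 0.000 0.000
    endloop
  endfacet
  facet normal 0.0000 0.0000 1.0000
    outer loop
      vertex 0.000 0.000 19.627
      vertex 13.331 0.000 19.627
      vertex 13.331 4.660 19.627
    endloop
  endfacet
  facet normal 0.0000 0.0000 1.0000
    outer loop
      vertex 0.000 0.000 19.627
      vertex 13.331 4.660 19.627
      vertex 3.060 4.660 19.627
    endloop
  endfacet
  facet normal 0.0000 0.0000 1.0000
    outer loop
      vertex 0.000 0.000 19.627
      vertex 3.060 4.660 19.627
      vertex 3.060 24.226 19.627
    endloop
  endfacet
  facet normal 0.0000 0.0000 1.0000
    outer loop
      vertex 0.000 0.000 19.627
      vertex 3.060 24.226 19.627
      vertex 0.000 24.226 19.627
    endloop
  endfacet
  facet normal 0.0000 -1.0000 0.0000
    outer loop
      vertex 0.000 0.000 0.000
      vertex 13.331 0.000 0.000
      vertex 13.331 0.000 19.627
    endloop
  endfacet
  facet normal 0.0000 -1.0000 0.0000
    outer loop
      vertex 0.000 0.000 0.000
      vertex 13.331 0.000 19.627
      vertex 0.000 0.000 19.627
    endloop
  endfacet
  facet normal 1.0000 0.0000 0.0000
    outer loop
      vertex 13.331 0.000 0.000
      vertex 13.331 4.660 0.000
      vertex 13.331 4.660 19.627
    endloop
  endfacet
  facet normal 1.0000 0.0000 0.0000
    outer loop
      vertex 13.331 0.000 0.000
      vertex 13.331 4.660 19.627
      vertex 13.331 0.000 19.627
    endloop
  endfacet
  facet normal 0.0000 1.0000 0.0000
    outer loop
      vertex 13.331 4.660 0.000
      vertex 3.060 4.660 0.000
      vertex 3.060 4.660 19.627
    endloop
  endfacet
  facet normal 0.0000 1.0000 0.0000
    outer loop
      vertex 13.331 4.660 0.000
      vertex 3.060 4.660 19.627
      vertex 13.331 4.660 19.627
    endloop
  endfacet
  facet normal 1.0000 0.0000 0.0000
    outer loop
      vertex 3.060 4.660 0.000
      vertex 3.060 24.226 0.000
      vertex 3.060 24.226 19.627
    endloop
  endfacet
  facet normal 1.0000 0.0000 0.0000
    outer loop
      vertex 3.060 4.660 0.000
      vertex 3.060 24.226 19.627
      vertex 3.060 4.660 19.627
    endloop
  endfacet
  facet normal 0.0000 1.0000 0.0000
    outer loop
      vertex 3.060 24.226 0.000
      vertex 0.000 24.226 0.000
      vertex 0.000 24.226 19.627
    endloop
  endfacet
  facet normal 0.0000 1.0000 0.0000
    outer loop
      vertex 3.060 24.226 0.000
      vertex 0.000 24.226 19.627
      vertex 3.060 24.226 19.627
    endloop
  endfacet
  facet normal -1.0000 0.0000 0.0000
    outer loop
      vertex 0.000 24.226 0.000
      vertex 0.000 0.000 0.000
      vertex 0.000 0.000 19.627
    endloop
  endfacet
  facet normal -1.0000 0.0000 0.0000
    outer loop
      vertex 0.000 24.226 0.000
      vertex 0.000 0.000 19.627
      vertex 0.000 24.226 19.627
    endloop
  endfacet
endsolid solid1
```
; perimeter-only toolpath
G21 ; units = mm
G90 ; absolute positioning
G28 ; home
; layer 1
G0 Z3.925
G0 X0.000 Y0.000
G1 X13.331 Y0.000
G1 X13.331 Y4.660
G1 X3.060 Y4.660
G1 X3.060 Y24.226
G1 X0.000 Y24.226
G1 X0.000 Y0.000
; layer 2
G0 Z7.851
G0 X0.000 Y0.000
G1 X13.331 Y0.000
G1 X13.331 Y4.660
G1 X3.060 Y4.660
G1 X3.060 Y24.226
G1 X0.000 Y24.226
G1 X0.000 Y0.000
; layer 3
G0 Z11.776
G0 X0.000 Y0.000
G1 X13.331 Y0.000
G1 X13.331 Y4.660
G1 X3.060 Y4.660
G1 X3.060 Y24.226
G1 X0.000 Y24.226
G1 X0.000 Y0.000
; layer 4
G0 Z15.702
G0 X0.000 Y0.000
G1 X13.331 Y0.000
G1 X13.331 Y4.660
G1 X3.060 Y4.660
G1 X3.060 Y24.226
G1 X0.000 Y24.226
G1 X0.000 Y0.000
; layer 5
G0 Z19.627
G0 X0.000 Y0.000
G1 X13.331 Y0.000
G1 X13.331 Y4.660
G1 X3.060 Y4.660
G1 X3.060 Y24.226
G1 X0.000 Y24.226
G1 X0.000 Y0.000
M2 ; end

The solid is an L-shaped prism: outer 13.3 × 24.2 mm, arm thicknesses ≈ 4.66 mm (horizontal) and 3.06 mm (vertical), extruded 19.6 mm in z. Slicing at Δz = 3.925 mm — 5 equal slices spanning the solid's height, so layer i sits at z = i·h/5 — gives 5 non-empty perimeters. Each is a 6-segment closed polygon; G0 lifts to the layer z and rapids to the start vertex, then G1 traces the edges.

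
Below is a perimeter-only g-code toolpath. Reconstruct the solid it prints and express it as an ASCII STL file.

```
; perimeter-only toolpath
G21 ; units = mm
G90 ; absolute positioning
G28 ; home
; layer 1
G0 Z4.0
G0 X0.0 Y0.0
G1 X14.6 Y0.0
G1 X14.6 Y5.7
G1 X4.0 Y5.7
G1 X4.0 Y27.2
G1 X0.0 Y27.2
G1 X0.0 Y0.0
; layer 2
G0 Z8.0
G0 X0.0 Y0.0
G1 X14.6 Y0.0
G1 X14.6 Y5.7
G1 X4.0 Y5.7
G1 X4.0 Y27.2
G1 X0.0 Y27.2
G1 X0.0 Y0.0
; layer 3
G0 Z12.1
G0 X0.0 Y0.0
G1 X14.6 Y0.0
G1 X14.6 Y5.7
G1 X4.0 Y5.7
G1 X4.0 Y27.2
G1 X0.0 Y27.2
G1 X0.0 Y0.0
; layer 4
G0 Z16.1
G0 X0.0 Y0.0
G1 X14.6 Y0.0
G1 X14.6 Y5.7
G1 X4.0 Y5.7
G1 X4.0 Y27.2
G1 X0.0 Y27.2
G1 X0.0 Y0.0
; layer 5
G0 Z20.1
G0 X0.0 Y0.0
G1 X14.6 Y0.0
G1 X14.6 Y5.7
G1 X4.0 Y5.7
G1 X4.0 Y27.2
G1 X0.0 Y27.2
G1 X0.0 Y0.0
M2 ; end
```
solid part
  facet normal 0.0000 0.0000 -1.0000
    outer loop
      vertex 14.6 5.7 0.0
      vertex 14.6 0.0 0.0
      vertex 0.0 0.0 0.0
    endloop
  endfacet
  facet normal 0.0000 0.0000 -1.0000
    outer loop
      vertex 4.0 5.7 0.0
      vertex 14.6 5.7 0.0
      vertex 0.0 0.0 0.0
    endloop
  endfacet
  facet normal 0.0000 0.0000 -1.0000
    outer loop
      vertex 4.0 27.2 0.0
      vertex 4.0 5.7 0.0
      vertex 0.0 0.0 0.0
    endloop
  endfacet
  facet normal 0.0000 0.0000 -1.0000
    outer loop
      vertex 0.0 27.2 0.0
      vertex 4.0 27.2 0.0
      vertex 0.0 0.0 0.0
    endloop
  endfacet
  facet normal 0.0000 0.0000 1.0000
    outer loop
      vertex 0.0 0.0 20.1
      vertex 14.6 0.0 20.1
      vertex 14.6 5.7 20.1
    endloop
  endfacet
  facet normal 0.0000 0.0000 1.0000
    outer loop
      vertex 0.0 0.0 20.1
      vertex 14.6 5.7 20.1
      vertex 4.0 5.7 20.1
    endloop
  endfacet
  facet normal 0.0000 0.0000 1.0000
    outer loop
      vertex 0.0 0.0 20.1
      vertex 4.0 5.7 20.1
      vertex 4.0 27.2 20.1
    endloop
  endfacet
  facet normal 0.0000 0.0000 1.0000
    outer loop
      vertex 0.0 0.0 20.1
      vertex 4.0 27.2 20.1
      vertex 0.0 27.2 20.1
    endloop
  endfacet
  facet normal 0.0000 -1.0000 0.0000
    outer loop
      vertex 0.0 0.0 0.0
      vertex 14.6 0.0 0.0
      vertex 14.6 0.0 20.1
    endloop
  endfacet
  facet normal 0.0000 -1.0000 0.0000
    outer loop
      vertex 0.0 0.0 0.0
      vertex 14.6 0.0 20.1
      vertex 0.0 0.0 20.1
    endloop
  endfacet
  facet normal 1.0000 0.0000 0.0000
    outer loop
      vertex 14.6 0.0 0.0
      vertex 14.6 5.7 0.0
      vertex 14.6 5.7 20.1
    endloop
  endfacet
  facet normal 1.0000 0.0000 0.0000
    outer loop
      vertex 14.6 0.0 0.0
      vertex 14.6 5.7 20.1
      vertex 14.6 0.0 20.1
    endloop
  endfacet
  facet normal 0.0000 1.0000 0.0000
    outer loop
      vertex 14.6 5.7 0.0
      vertex 4.0 5.7 0.0
      vertex 4.0 5.7 20.1
    endloop
  endfacet
  facet normal 0.0000 1.0000 0.0000
    outer loop
      vertex 14.6 5.7 0.0
      vertex 4.0 5.7 20.1
      vertex 14.6 5.7 20.1
    endloop
  endfacet
  facet normal 1.0000 0.0000 0.0000
    outer loop
      vertex 4.0 5.7 0.0
      vertex 4.0 27.2 0.0
      vertex 4.0 27.2 20.1
    endloop
  endfacet
  facet normal 1.0000 0.0000 0.0000
    outer loop
      vertex 4.0 5.7 0.0
      vertex 4.0 27.2 20.1
      vertex 4.0 5.7 20.1
    endloop
  endfacet
  facet normal 0.0000 1.0000 0.0000
    outer loop
      vertex 4.0 27.2 0.0
      vertex 0.0 27.2 0.0
      vertex 0.0 27.2 20.1
    endloop
  endfacet
  facet normal 0.0000 1.0000 0.0000
    outer loop
      vertex 4.0 27.2 0.0
      vertex 0.0 27.2 20.1
      vertex 4.0 27.2 20.1
    endloop
  endfacet
  facet normal -1.0000 0.0000 0.0000
    outer loop
      vertex 0.0 27.2 0.0
      vertex 0.0 0.0 0.0
      vertex 0.0 0.0 20.1
    endloop
  endfacet
  facet normal -1.0000 0.0000 0.0000
    outer loop
      vertex 0.0 27.2 0.0
      vertex 0.0 0.0 20.1
      vertex 0.0 27.2 20.1
    endloop
  endfacet
endsolid part

The G0 Z moves step by Δz≈4.0 mm. Every layer's G1 loop is the same polygon, so the solid is a straight extrusion of it from z=0 to z≈20.1. Closing with flat bottom and top caps and triangulating gives 20 facets — an L-shaped prism: outer 14.6 × 27.2 mm, arm thicknesses ≈ 5.7 mm (horizontal) and 4 mm (vertical), extruded 20.1 mm in z.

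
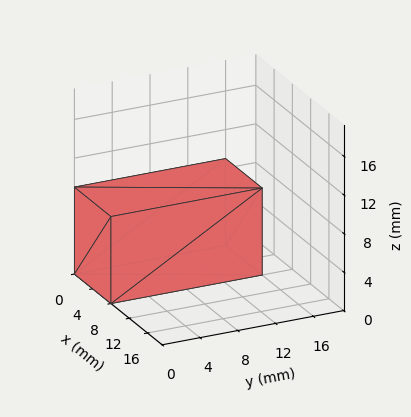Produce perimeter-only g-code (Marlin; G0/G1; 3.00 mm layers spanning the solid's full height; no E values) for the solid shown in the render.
Reading the render: the shape is a rectangular box, roughly 8 × 16 mm footprint and 9 mm tall (dimensions read to the nearest mm from the axis ticks). For the g-code, the solid's height is divided into equal slices at the stated Δz and each level perimeter traced with G1 moves after a G0 lift.

; perimeter-only toolpath
G21 ; units = mm
G90 ; absolute positioning
G28 ; home
; layer 1
G0 Z3.00
G0 X0.00 Y0.00
G1 X8.00 Y0.00
G1 X8.00 Y16.00
G1 X0.00 Y16.00
G1 X0.00 Y0.00
; layer 2
G0 Z6.00
G0 X0.00 Y0.00
G1 X8.00 Y0.00
G1 X8.00 Y16.00
G1 X0.00 Y16.00
G1 X0.00 Y0.00
; layer 3
G0 Z9.00
G0 X0.00 Y0.00
G1 X8.00 Y0.00
G1 X8.00 Y16.00
G1 X0.00 Y16.00
G1 X0.00 Y0.00
M2 ; end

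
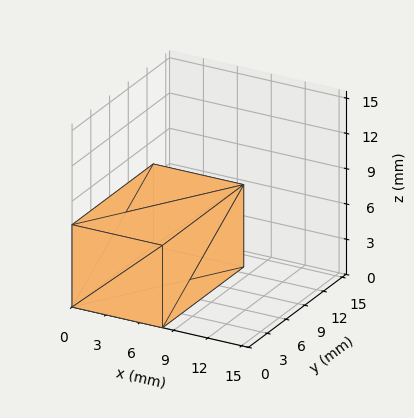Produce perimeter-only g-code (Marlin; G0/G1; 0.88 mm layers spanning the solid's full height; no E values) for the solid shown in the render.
Reading the render: the shape is a rectangular box, roughly 8 × 13 mm footprint and 7 mm tall (dimensions read to the nearest mm from the axis ticks). For the g-code, the solid's height is divided into equal slices at the stated Δz and each level perimeter traced with G1 moves after a G0 lift.

; perimeter-only toolpath
G21 ; units = mm
G90 ; absolute positioning
G28 ; home
; layer 1
G0 Z0.88
G0 X0.00 Y0.00
G1 X8.00 Y0.00
G1 X8.00 Y13.00
G1 X0.00 Y13.00
G1 X0.00 Y0.00
; layer 2
G0 Z1.75
G0 X0.00 Y0.00
G1 X8.00 Y0.00
G1 X8.00 Y13.00
G1 X0.00 Y13.00
G1 X0.00 Y0.00
; layer 3
G0 Z2.62
G0 X0.00 Y0.00
G1 X8.00 Y0.00
G1 X8.00 Y13.00
G1 X0.00 Y13.00
G1 X0.00 Y0.00
; layer 4
G0 Z3.50
G0 X0.00 Y0.00
G1 X8.00 Y0.00
G1 X8.00 Y13.00
G1 X0.00 Y13.00
G1 X0.00 Y0.00
; layer 5
G0 Z4.38
G0 X0.00 Y0.00
G1 X8.00 Y0.00
G1 X8.00 Y13.00
G1 X0.00 Y13.00
G1 X0.00 Y0.00
; layer 6
G0 Z5.25
G0 X0.00 Y0.00
G1 X8.00 Y0.00
G1 X8.00 Y13.00
G1 X0.00 Y13.00
G1 X0.00 Y0.00
; layer 7
G0 Z6.12
G0 X0.00 Y0.00
G1 X8.00 Y0.00
G1 X8.00 Y13.00
G1 X0.00 Y13.00
G1 X0.00 Y0.00
; layer 8
G0 Z7.00
G0 X0.00 Y0.00
G1 X8.00 Y0.00
G1 X8.00 Y13.00
G1 X0.00 Y13.00
G1 X0.00 Y0.00
M2 ; end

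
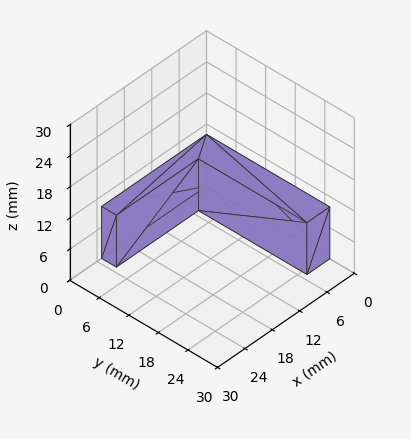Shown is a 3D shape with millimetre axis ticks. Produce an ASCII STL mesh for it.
Reading the render: the shape is an L-shaped prism: outer 23 × 25 mm, arm thicknesses ≈ 3 mm (horizontal) and 5 mm (vertical), extruded 10 mm in z (dimensions read to the nearest mm from the axis ticks). For the STL, each face is triangulated and given an outward normal.

solid part
  facet normal 0.0000 0.0000 -1.0000
    outer loop
      vertex 23.000 3.000 0.000
      vertex 23.000 0.000 0.000
      vertex 0.000 0.000 0.000
    endloop
  endfacet
  facet normal 0.0000 0.0000 -1.0000
    outer loop
      vertex 5.000 3.000 0.000
      vertex 23.000 3.000 0.000
      vertex 0.000 0.000 0.000
    endloop
  endfacet
  facet normal 0.0000 0.0000 -1.0000
    outer loop
      vertex 5.000 25.000 0.000
      vertex 5.000 3.000 0.000
      vertex 0.000 0.000 0.000
    endloop
  endfacet
  facet normal 0.0000 0.0000 -1.0000
    outer loop
      vertex 0.000 25.000 0.000
      vertex 5.000 25.000 0.000
      vertex 0.000 0.000 0.000
    endloop
  endfacet
  facet normal 0.0000 0.0000 1.0000
    outer loop
      vertex 0.000 0.000 10.000
      vertex 23.000 0.000 10.000
      vertex 23.000 3.000 10.000
    endloop
  endfacet
  facet normal 0.0000 0.0000 1.0000
    outer loop
      vertex 0.000 0.000 10.000
      vertex 23.000 3.000 10.000
      vertex 5.000 3.000 10.000
    endloop
  endfacet
  facet normal 0.0000 0.0000 1.0000
    outer loop
      vertex 0.000 0.000 10.000
      vertex 5.000 3.000 10.000
      vertex 5.000 25.000 10.000
    endloop
  endfacet
  facet normal 0.0000 0.0000 1.0000
    outer loop
      vertex 0.000 0.000 10.000
      vertex 5.000 25.000 10.000
      vertex 0.000 25.000 10.000
    endloop
  endfacet
  facet normal 0.0000 -1.0000 0.0000
    outer loop
      vertex 0.000 0.000 0.000
      vertex 23.000 0.000 0.000
      vertex 23.000 0.000 10.000
    endloop
  endfacet
  facet normal 0.0000 -1.0000 0.0000
    outer loop
      vertex 0.000 0.000 0.000
      vertex 23.000 0.000 10.000
      vertex 0.000 0.000 10.000
    endloop
  endfacet
  facet normal 1.0000 0.0000 0.0000
    outer loop
      vertex 23.000 0.000 0.000
      vertex 23.000 3.000 0.000
      vertex 23.000 3.000 10.000
    endloop
  endfacet
  facet normal 1.0000 0.0000 0.0000
    outer loop
      vertex 23.000 0.000 0.000
      vertex 23.000 3.000 10.000
      vertex 23.000 0.000 10.000
    endloop
  endfacet
  facet normal 0.0000 1.0000 0.0000
    outer loop
      vertex 23.000 3.000 0.000
      vertex 5.000 3.000 0.000
      vertex 5.000 3.000 10.000
    endloop
  endfacet
  facet normal 0.0000 1.0000 0.0000
    outer loop
      vertex 23.000 3.000 0.000
      vertex 5.000 3.000 10.000
      vertex 23.000 3.000 10.000
    endloop
  endfacet
  facet normal 1.0000 0.0000 0.0000
    outer loop
      vertex 5.000 3.000 0.000
      vertex 5.000 25.000 0.000
      vertex 5.000 25.000 10.000
    endloop
  endfacet
  facet normal 1.0000 0.0000 0.0000
    outer loop
      vertex 5.000 3.000 0.000
      vertex 5.000 25.000 10.000
      vertex 5.000 3.000 10.000
    endloop
  endfacet
  facet normal 0.0000 1.0000 0.0000
    outer loop
      vertex 5.000 25.000 0.000
      vertex 0.000 25.000 0.000
      vertex 0.000 25.000 10.000
    endloop
  endfacet
  facet normal 0.0000 1.0000 0.0000
    outer loop
      vertex 5.000 25.000 0.000
      vertex 0.000 25.000 10.000
      vertex 5.000 25.000 10.000
    endloop
  endfacet
  facet normal -1.0000 0.0000 0.0000
    outer loop
      vertex 0.000 25.000 0.000
      vertex 0.000 0.000 0.000
      vertex 0.000 0.000 10.000
    endloop
  endfacet
  facet normal -1.0000 0.0000 0.0000
    outer loop
      vertex 0.000 25.000 0.000
      vertex 0.000 0.000 10.000
      vertex 0.000 25.000 10.000
    endloop
  endfacet
endsolid part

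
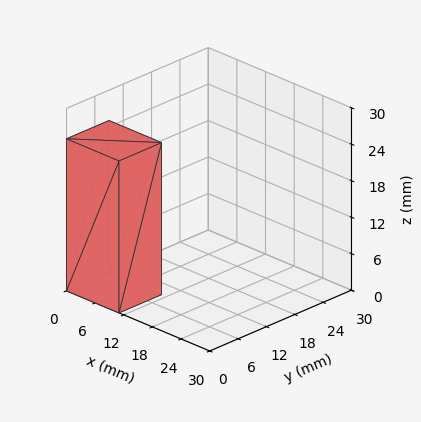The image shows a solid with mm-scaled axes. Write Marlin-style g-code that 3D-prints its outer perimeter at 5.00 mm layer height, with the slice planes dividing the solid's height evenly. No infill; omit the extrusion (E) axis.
Reading the render: the shape is a rectangular box, roughly 11 × 9 mm footprint and 25 mm tall (dimensions read to the nearest mm from the axis ticks). For the g-code, the solid's height is divided into equal slices at the stated Δz and each level perimeter traced with G1 moves after a G0 lift.

; perimeter-only toolpath
G21 ; units = mm
G90 ; absolute positioning
G28 ; home
; layer 1
G0 Z5.00
G0 X0.00 Y0.00
G1 X11.00 Y0.00
G1 X11.00 Y9.00
G1 X0.00 Y9.00
G1 X0.00 Y0.00
; layer 2
G0 Z10.00
G0 X0.00 Y0.00
G1 X11.00 Y0.00
G1 X11.00 Y9.00
G1 X0.00 Y9.00
G1 X0.00 Y0.00
; layer 3
G0 Z15.00
G0 X0.00 Y0.00
G1 X11.00 Y0.00
G1 X11.00 Y9.00
G1 X0.00 Y9.00
G1 X0.00 Y0.00
; layer 4
G0 Z20.00
G0 X0.00 Y0.00
G1 X11.00 Y0.00
G1 X11.00 Y9.00
G1 X0.00 Y9.00
G1 X0.00 Y0.00
; layer 5
G0 Z25.00
G0 X0.00 Y0.00
G1 X11.00 Y0.00
G1 X11.00 Y9.00
G1 X0.00 Y9.00
G1 X0.00 Y0.00
M2 ; end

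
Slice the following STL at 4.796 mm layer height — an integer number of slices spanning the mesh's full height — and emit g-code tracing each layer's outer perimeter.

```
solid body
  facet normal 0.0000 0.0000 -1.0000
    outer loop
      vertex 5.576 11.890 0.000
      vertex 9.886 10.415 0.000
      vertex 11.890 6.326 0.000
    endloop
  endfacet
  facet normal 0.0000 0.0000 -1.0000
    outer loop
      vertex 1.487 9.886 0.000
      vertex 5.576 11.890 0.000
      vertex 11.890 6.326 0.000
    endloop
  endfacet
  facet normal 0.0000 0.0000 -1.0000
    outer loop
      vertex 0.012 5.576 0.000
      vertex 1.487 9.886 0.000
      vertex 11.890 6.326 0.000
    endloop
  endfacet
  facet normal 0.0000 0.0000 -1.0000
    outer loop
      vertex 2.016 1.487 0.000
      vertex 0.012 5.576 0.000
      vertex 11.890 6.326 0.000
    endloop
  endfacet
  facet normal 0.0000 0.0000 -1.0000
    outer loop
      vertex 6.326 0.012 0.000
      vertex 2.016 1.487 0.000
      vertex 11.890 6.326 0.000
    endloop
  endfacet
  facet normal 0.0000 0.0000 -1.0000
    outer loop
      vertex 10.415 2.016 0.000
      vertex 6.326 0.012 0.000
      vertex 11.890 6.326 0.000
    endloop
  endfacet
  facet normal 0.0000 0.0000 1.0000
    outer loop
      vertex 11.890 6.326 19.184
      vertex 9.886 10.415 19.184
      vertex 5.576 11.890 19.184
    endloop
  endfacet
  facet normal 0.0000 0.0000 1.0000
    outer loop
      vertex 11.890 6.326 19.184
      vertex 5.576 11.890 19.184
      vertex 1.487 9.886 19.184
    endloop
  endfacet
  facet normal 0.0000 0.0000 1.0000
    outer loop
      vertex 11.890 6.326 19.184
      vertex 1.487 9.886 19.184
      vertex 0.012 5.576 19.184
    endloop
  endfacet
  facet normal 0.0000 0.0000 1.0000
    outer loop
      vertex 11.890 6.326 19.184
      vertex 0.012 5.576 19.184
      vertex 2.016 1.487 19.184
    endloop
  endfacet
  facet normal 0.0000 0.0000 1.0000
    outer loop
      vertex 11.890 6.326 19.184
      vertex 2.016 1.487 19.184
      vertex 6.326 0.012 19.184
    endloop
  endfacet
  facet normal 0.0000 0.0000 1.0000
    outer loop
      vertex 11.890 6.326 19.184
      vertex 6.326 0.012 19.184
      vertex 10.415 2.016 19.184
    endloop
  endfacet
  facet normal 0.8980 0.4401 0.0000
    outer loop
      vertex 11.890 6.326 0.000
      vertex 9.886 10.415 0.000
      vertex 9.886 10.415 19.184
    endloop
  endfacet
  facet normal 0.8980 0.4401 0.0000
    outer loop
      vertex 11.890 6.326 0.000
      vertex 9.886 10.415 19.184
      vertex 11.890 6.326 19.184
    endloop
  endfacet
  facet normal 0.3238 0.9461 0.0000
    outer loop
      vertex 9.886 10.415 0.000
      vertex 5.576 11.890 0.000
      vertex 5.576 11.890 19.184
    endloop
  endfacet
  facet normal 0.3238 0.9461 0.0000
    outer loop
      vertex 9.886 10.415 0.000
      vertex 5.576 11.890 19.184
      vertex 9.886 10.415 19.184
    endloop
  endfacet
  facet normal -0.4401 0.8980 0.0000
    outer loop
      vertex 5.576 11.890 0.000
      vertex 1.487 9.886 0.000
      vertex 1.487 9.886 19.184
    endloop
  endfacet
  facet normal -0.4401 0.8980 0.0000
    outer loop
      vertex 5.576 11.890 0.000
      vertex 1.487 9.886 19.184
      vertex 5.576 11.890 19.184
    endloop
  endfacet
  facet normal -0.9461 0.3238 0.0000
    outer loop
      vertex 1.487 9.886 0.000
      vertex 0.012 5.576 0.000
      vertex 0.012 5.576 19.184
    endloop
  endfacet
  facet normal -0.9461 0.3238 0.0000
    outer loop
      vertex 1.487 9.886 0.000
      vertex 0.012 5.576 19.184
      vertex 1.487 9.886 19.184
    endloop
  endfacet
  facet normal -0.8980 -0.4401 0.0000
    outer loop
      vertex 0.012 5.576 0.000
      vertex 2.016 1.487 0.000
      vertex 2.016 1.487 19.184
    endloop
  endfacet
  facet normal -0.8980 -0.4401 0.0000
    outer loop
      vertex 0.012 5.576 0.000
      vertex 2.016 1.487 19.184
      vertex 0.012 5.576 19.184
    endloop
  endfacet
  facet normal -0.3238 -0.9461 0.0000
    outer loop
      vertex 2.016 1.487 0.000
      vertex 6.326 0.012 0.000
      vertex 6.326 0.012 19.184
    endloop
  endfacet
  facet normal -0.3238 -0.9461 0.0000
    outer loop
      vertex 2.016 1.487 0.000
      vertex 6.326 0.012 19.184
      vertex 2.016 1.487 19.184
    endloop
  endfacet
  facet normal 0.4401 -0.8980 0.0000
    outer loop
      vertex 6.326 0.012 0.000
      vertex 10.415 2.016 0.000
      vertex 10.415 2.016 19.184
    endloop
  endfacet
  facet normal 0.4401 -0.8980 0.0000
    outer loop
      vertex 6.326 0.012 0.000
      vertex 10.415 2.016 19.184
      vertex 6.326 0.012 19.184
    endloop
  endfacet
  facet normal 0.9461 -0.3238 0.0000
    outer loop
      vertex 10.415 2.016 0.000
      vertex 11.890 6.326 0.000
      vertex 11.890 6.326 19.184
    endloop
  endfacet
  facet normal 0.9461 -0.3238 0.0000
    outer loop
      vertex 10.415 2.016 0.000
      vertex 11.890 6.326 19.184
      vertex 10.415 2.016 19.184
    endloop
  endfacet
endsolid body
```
; perimeter-only toolpath
G21 ; units = mm
G90 ; absolute positioning
G28 ; home
; layer 1
G0 Z4.796
G0 X11.890 Y6.326
G1 X9.886 Y10.415
G1 X5.576 Y11.890
G1 X1.487 Y9.886
G1 X0.012 Y5.576
G1 X2.016 Y1.487
G1 X6.326 Y0.012
G1 X10.415 Y2.016
G1 X11.890 Y6.326
; layer 2
G0 Z9.592
G0 X11.890 Y6.326
G1 X9.886 Y10.415
G1 X5.576 Y11.890
G1 X1.487 Y9.886
G1 X0.012 Y5.576
G1 X2.016 Y1.487
G1 X6.326 Y0.012
G1 X10.415 Y2.016
G1 X11.890 Y6.326
; layer 3
G0 Z14.388
G0 X11.890 Y6.326
G1 X9.886 Y10.415
G1 X5.576 Y11.890
G1 X1.487 Y9.886
G1 X0.012 Y5.576
G1 X2.016 Y1.487
G1 X6.326 Y0.012
G1 X10.415 Y2.016
G1 X11.890 Y6.326
; layer 4
G0 Z19.184
G0 X11.890 Y6.326
G1 X9.886 Y10.415
G1 X5.576 Y11.890
G1 X1.487 Y9.886
G1 X0.012 Y5.576
G1 X2.016 Y1.487
G1 X6.326 Y0.012
G1 X10.415 Y2.016
G1 X11.890 Y6.326
M2 ; end

The solid is a regular 8-sided prism (a cylinder approximated with 8 flat sides), circumscribed radius ≈ 5.95 mm, height ≈ 19.2 mm. Slicing at Δz = 4.796 mm — 4 equal slices spanning the solid's height, so layer i sits at z = i·h/4 — gives 4 non-empty perimeters. Each is a 8-segment closed polygon; G0 lifts to the layer z and rapids to the start vertex, then G1 traces the edges.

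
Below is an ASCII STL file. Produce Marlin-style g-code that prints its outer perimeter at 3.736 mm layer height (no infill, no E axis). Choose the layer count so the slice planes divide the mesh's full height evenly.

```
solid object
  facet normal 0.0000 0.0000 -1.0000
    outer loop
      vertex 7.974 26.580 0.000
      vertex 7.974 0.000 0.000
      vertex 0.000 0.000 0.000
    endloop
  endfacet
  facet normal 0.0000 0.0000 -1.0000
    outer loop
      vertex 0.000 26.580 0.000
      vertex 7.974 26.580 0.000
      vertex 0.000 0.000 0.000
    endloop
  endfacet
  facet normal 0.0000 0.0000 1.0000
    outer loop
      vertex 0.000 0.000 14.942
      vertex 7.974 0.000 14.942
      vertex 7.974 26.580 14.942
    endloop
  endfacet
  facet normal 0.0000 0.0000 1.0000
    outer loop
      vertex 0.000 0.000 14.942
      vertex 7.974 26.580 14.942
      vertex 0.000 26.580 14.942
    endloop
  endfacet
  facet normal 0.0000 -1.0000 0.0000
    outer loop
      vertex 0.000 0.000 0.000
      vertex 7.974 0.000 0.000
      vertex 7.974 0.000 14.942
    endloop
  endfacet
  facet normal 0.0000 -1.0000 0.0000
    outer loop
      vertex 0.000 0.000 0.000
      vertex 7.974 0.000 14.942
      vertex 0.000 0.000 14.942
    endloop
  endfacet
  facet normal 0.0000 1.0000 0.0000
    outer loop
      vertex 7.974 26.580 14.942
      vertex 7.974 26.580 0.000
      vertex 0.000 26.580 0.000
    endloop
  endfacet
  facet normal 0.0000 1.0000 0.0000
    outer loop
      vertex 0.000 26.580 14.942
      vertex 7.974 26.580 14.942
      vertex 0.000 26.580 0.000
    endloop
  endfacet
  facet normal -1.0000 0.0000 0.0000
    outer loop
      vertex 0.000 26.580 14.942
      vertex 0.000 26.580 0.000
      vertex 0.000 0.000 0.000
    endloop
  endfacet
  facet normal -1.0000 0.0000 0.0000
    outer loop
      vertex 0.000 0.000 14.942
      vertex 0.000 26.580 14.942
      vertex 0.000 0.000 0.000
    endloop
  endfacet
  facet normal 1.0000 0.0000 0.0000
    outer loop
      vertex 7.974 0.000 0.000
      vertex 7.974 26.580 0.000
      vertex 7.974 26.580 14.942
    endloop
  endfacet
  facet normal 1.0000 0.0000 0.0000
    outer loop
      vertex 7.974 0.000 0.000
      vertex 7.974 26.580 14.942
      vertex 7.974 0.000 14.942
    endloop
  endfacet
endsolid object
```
; perimeter-only toolpath
G21 ; units = mm
G90 ; absolute positioning
G28 ; home
; layer 1
G0 Z3.736
G0 X0.000 Y0.000
G1 X7.974 Y0.000
G1 X7.974 Y26.580
G1 X0.000 Y26.580
G1 X0.000 Y0.000
; layer 2
G0 Z7.471
G0 X0.000 Y0.000
G1 X7.974 Y0.000
G1 X7.974 Y26.580
G1 X0.000 Y26.580
G1 X0.000 Y0.000
; layer 3
G0 Z11.207
G0 X0.000 Y0.000
G1 X7.974 Y0.000
G1 X7.974 Y26.580
G1 X0.000 Y26.580
G1 X0.000 Y0.000
; layer 4
G0 Z14.942
G0 X0.000 Y0.000
G1 X7.974 Y0.000
G1 X7.974 Y26.580
G1 X0.000 Y26.580
G1 X0.000 Y0.000
M2 ; end

The solid is a rectangular box, roughly 7.97 × 26.6 mm footprint and 14.9 mm tall. Slicing at Δz = 3.736 mm — 4 equal slices spanning the solid's height, so layer i sits at z = i·h/4 — gives 4 non-empty perimeters. Each is a 4-segment closed polygon; G0 lifts to the layer z and rapids to the start vertex, then G1 traces the edges.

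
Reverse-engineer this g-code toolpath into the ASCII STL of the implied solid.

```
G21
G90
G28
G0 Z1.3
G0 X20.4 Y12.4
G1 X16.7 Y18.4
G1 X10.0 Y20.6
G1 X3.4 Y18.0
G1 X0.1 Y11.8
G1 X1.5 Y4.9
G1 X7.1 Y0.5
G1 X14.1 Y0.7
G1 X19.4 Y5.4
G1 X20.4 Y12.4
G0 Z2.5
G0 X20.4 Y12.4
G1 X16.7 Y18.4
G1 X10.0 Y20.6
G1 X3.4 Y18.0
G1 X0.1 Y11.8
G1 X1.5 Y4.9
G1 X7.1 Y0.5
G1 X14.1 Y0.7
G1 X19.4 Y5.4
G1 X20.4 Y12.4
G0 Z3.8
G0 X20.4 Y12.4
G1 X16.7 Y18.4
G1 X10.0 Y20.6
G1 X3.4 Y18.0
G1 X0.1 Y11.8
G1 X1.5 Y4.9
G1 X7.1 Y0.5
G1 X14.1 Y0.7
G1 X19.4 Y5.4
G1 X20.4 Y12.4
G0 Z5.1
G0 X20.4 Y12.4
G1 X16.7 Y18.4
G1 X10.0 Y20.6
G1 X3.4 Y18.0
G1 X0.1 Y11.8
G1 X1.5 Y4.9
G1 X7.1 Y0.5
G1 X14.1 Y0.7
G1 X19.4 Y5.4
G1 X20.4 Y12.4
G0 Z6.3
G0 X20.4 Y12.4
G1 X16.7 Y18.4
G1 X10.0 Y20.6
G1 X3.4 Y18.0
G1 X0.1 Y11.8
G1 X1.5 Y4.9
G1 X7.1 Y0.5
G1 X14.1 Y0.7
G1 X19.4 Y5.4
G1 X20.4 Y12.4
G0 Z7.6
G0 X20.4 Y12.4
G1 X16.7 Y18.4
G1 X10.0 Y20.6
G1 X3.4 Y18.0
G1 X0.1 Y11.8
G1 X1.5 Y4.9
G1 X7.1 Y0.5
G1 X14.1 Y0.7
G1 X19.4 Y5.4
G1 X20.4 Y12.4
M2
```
solid part
  facet normal 0.0000 0.0000 -1.0000
    outer loop
      vertex 10.0 20.6 0.0
      vertex 16.7 18.4 0.0
      vertex 20.4 12.4 0.0
    endloop
  endfacet
  facet normal 0.0000 0.0000 -1.0000
    outer loop
      vertex 3.4 18.0 0.0
      vertex 10.0 20.6 0.0
      vertex 20.4 12.4 0.0
    endloop
  endfacet
  facet normal 0.0000 0.0000 -1.0000
    outer loop
      vertex 0.1 11.8 0.0
      vertex 3.4 18.0 0.0
      vertex 20.4 12.4 0.0
    endloop
  endfacet
  facet normal 0.0000 0.0000 -1.0000
    outer loop
      vertex 1.5 4.9 0.0
      vertex 0.1 11.8 0.0
      vertex 20.4 12.4 0.0
    endloop
  endfacet
  facet normal 0.0000 0.0000 -1.0000
    outer loop
      vertex 7.1 0.5 0.0
      vertex 1.5 4.9 0.0
      vertex 20.4 12.4 0.0
    endloop
  endfacet
  facet normal 0.0000 0.0000 -1.0000
    outer loop
      vertex 14.1 0.7 0.0
      vertex 7.1 0.5 0.0
      vertex 20.4 12.4 0.0
    endloop
  endfacet
  facet normal 0.0000 0.0000 -1.0000
    outer loop
      vertex 19.4 5.4 0.0
      vertex 14.1 0.7 0.0
      vertex 20.4 12.4 0.0
    endloop
  endfacet
  facet normal 0.0000 0.0000 1.0000
    outer loop
      vertex 20.4 12.4 7.6
      vertex 16.7 18.4 7.6
      vertex 10.0 20.6 7.6
    endloop
  endfacet
  facet normal 0.0000 0.0000 1.0000
    outer loop
      vertex 20.4 12.4 7.6
      vertex 10.0 20.6 7.6
      vertex 3.4 18.0 7.6
    endloop
  endfacet
  facet normal 0.0000 0.0000 1.0000
    outer loop
      vertex 20.4 12.4 7.6
      vertex 3.4 18.0 7.6
      vertex 0.1 11.8 7.6
    endloop
  endfacet
  facet normal 0.0000 0.0000 1.0000
    outer loop
      vertex 20.4 12.4 7.6
      vertex 0.1 11.8 7.6
      vertex 1.5 4.9 7.6
    endloop
  endfacet
  facet normal 0.0000 0.0000 1.0000
    outer loop
      vertex 20.4 12.4 7.6
      vertex 1.5 4.9 7.6
      vertex 7.1 0.5 7.6
    endloop
  endfacet
  facet normal 0.0000 0.0000 1.0000
    outer loop
      vertex 20.4 12.4 7.6
      vertex 7.1 0.5 7.6
      vertex 14.1 0.7 7.6
    endloop
  endfacet
  facet normal 0.0000 0.0000 1.0000
    outer loop
      vertex 20.4 12.4 7.6
      vertex 14.1 0.7 7.6
      vertex 19.4 5.4 7.6
    endloop
  endfacet
  facet normal 0.8512 0.5249 0.0000
    outer loop
      vertex 20.4 12.4 0.0
      vertex 16.7 18.4 0.0
      vertex 16.7 18.4 7.6
    endloop
  endfacet
  facet normal 0.8512 0.5249 0.0000
    outer loop
      vertex 20.4 12.4 0.0
      vertex 16.7 18.4 7.6
      vertex 20.4 12.4 7.6
    endloop
  endfacet
  facet normal 0.3120 0.9501 0.0000
    outer loop
      vertex 16.7 18.4 0.0
      vertex 10.0 20.6 0.0
      vertex 10.0 20.6 7.6
    endloop
  endfacet
  facet normal 0.3120 0.9501 0.0000
    outer loop
      vertex 16.7 18.4 0.0
      vertex 10.0 20.6 7.6
      vertex 16.7 18.4 7.6
    endloop
  endfacet
  facet normal -0.3665 0.9304 0.0000
    outer loop
      vertex 10.0 20.6 0.0
      vertex 3.4 18.0 0.0
      vertex 3.4 18.0 7.6
    endloop
  endfacet
  facet normal -0.3665 0.9304 0.0000
    outer loop
      vertex 10.0 20.6 0.0
      vertex 3.4 18.0 7.6
      vertex 10.0 20.6 7.6
    endloop
  endfacet
  facet normal -0.8827 0.4698 0.0000
    outer loop
      vertex 3.4 18.0 0.0
      vertex 0.1 11.8 0.0
      vertex 0.1 11.8 7.6
    endloop
  endfacet
  facet normal -0.8827 0.4698 0.0000
    outer loop
      vertex 3.4 18.0 0.0
      vertex 0.1 11.8 7.6
      vertex 3.4 18.0 7.6
    endloop
  endfacet
  facet normal -0.9800 -0.1988 0.0000
    outer loop
      vertex 0.1 11.8 0.0
      vertex 1.5 4.9 0.0
      vertex 1.5 4.9 7.6
    endloop
  endfacet
  facet normal -0.9800 -0.1988 0.0000
    outer loop
      vertex 0.1 11.8 0.0
      vertex 1.5 4.9 7.6
      vertex 0.1 11.8 7.6
    endloop
  endfacet
  facet normal -0.6178 -0.7863 0.0000
    outer loop
      vertex 1.5 4.9 0.0
      vertex 7.1 0.5 0.0
      vertex 7.1 0.5 7.6
    endloop
  endfacet
  facet normal -0.6178 -0.7863 0.0000
    outer loop
      vertex 1.5 4.9 0.0
      vertex 7.1 0.5 7.6
      vertex 1.5 4.9 7.6
    endloop
  endfacet
  facet normal 0.0286 -0.9996 0.0000
    outer loop
      vertex 7.1 0.5 0.0
      vertex 14.1 0.7 0.0
      vertex 14.1 0.7 7.6
    endloop
  endfacet
  facet normal 0.0286 -0.9996 0.0000
    outer loop
      vertex 7.1 0.5 0.0
      vertex 14.1 0.7 7.6
      vertex 7.1 0.5 7.6
    endloop
  endfacet
  facet normal 0.6635 -0.7482 0.0000
    outer loop
      vertex 14.1 0.7 0.0
      vertex 19.4 5.4 0.0
      vertex 19.4 5.4 7.6
    endloop
  endfacet
  facet normal 0.6635 -0.7482 0.0000
    outer loop
      vertex 14.1 0.7 0.0
      vertex 19.4 5.4 7.6
      vertex 14.1 0.7 7.6
    endloop
  endfacet
  facet normal 0.9899 -0.1414 0.0000
    outer loop
      vertex 19.4 5.4 0.0
      vertex 20.4 12.4 0.0
      vertex 20.4 12.4 7.6
    endloop
  endfacet
  facet normal 0.9899 -0.1414 0.0000
    outer loop
      vertex 19.4 5.4 0.0
      vertex 20.4 12.4 7.6
      vertex 19.4 5.4 7.6
    endloop
  endfacet
endsolid part

The G0 Z moves step by Δz≈1.3 mm. Every layer's G1 loop is the same polygon, so the solid is a straight extrusion of it from z=0 to z≈7.6. Closing with flat bottom and top caps and triangulating gives 32 facets — a regular 9-sided prism (a cylinder approximated with 9 flat sides), circumscribed radius ≈ 10.3 mm, height ≈ 7.6 mm.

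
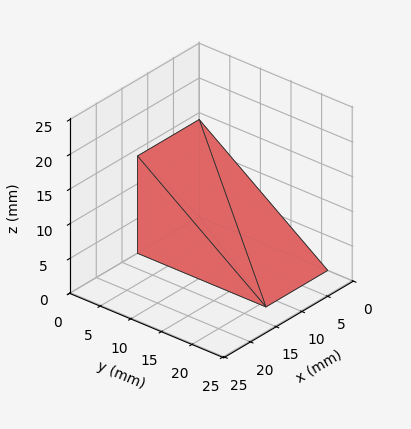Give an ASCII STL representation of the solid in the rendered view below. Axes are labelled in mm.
Reading the render: the shape is a wedge (ramp): 12 × 21 mm base, rising to 14 mm along the y=0 edge and sloping linearly to z=0 at y=21 (dimensions read to the nearest mm from the axis ticks). For the STL, each face is triangulated and given an outward normal.

solid part
  facet normal 0.0000 0.0000 -1.0000
    outer loop
      vertex 12.000 21.000 0.000
      vertex 12.000 0.000 0.000
      vertex 0.000 0.000 0.000
    endloop
  endfacet
  facet normal 0.0000 0.0000 -1.0000
    outer loop
      vertex 0.000 21.000 0.000
      vertex 12.000 21.000 0.000
      vertex 0.000 0.000 0.000
    endloop
  endfacet
  facet normal 0.0000 -1.0000 0.0000
    outer loop
      vertex 0.000 0.000 0.000
      vertex 12.000 0.000 0.000
      vertex 12.000 0.000 14.000
    endloop
  endfacet
  facet normal 0.0000 -1.0000 0.0000
    outer loop
      vertex 0.000 0.000 0.000
      vertex 12.000 0.000 14.000
      vertex 0.000 0.000 14.000
    endloop
  endfacet
  facet normal 0.0000 0.5547 0.8321
    outer loop
      vertex 0.000 0.000 14.000
      vertex 12.000 0.000 14.000
      vertex 12.000 21.000 0.000
    endloop
  endfacet
  facet normal 0.0000 0.5547 0.8321
    outer loop
      vertex 0.000 0.000 14.000
      vertex 12.000 21.000 0.000
      vertex 0.000 21.000 0.000
    endloop
  endfacet
  facet normal -1.0000 0.0000 0.0000
    outer loop
      vertex 0.000 0.000 14.000
      vertex 0.000 21.000 0.000
      vertex 0.000 0.000 0.000
    endloop
  endfacet
  facet normal 1.0000 0.0000 0.0000
    outer loop
      vertex 12.000 0.000 0.000
      vertex 12.000 21.000 0.000
      vertex 12.000 0.000 14.000
    endloop
  endfacet
endsolid part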